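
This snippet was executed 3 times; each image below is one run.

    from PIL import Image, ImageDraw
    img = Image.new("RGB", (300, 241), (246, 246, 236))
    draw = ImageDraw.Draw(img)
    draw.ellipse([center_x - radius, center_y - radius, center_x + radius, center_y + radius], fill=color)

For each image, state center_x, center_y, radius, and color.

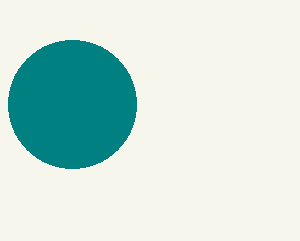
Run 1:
center_x = 72, center_y = 104, radius = 64, color = 'teal'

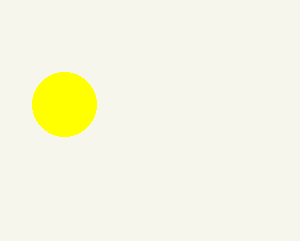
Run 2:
center_x = 64; center_y = 104; radius = 32; color = 'yellow'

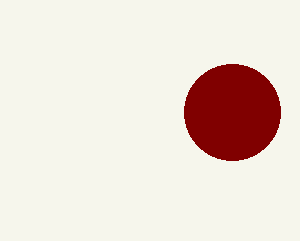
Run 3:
center_x = 232
center_y = 112
radius = 48
color = 'maroon'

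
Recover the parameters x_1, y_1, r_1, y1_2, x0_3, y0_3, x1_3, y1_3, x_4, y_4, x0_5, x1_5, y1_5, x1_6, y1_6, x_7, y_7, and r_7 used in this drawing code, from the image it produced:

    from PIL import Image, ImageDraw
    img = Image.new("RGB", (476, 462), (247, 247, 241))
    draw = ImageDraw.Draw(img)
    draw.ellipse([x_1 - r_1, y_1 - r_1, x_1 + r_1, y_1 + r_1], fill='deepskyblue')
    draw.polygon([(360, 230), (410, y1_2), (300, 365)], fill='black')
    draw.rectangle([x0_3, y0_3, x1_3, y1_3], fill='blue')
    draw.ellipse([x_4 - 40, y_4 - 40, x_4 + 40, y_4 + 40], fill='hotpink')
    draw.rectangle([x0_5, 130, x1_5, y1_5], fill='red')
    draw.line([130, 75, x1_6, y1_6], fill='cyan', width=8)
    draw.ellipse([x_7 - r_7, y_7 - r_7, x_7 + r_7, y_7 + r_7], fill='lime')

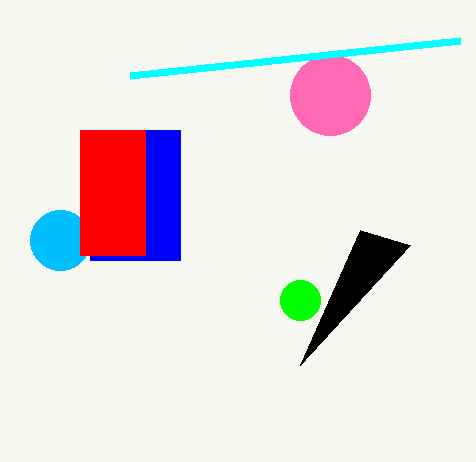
x_1 = 60; y_1 = 240; r_1 = 30; y1_2 = 245; x0_3 = 90; y0_3 = 130; x1_3 = 180; y1_3 = 260; x_4 = 330; y_4 = 95; x0_5 = 80; x1_5 = 145; y1_5 = 255; x1_6 = 460; y1_6 = 40; x_7 = 300; y_7 = 300; r_7 = 20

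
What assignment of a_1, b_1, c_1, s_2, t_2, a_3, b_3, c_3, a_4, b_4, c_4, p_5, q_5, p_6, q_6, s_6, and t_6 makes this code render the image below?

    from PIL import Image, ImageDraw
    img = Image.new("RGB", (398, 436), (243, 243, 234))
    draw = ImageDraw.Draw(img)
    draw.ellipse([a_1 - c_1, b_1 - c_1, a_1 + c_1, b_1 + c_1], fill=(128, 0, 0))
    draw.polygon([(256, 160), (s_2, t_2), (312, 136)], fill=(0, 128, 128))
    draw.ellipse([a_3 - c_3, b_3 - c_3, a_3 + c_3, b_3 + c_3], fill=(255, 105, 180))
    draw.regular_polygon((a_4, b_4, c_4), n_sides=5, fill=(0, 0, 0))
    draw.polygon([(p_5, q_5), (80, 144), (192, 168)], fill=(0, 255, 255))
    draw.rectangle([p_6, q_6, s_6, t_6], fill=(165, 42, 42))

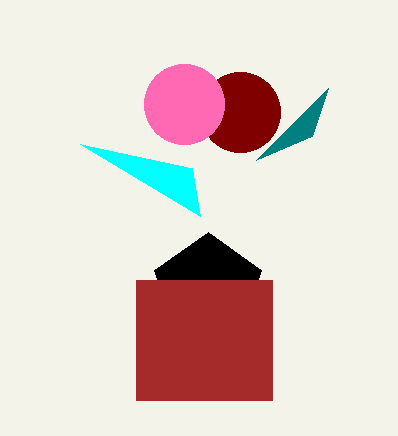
a_1 = 240
b_1 = 112
c_1 = 40
s_2 = 328
t_2 = 88
a_3 = 184
b_3 = 104
c_3 = 40
a_4 = 208
b_4 = 288
c_4 = 56
p_5 = 200
q_5 = 216
p_6 = 136
q_6 = 280
s_6 = 272
t_6 = 400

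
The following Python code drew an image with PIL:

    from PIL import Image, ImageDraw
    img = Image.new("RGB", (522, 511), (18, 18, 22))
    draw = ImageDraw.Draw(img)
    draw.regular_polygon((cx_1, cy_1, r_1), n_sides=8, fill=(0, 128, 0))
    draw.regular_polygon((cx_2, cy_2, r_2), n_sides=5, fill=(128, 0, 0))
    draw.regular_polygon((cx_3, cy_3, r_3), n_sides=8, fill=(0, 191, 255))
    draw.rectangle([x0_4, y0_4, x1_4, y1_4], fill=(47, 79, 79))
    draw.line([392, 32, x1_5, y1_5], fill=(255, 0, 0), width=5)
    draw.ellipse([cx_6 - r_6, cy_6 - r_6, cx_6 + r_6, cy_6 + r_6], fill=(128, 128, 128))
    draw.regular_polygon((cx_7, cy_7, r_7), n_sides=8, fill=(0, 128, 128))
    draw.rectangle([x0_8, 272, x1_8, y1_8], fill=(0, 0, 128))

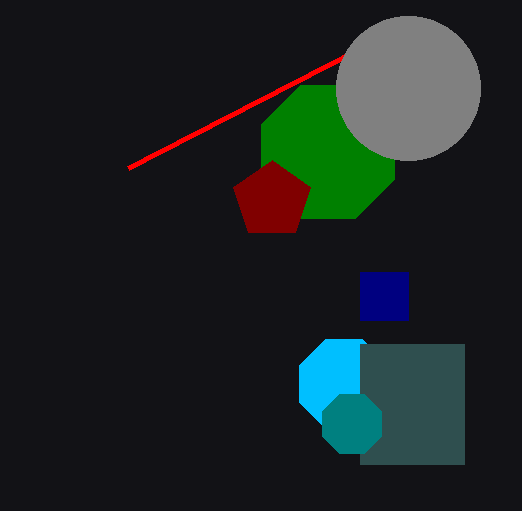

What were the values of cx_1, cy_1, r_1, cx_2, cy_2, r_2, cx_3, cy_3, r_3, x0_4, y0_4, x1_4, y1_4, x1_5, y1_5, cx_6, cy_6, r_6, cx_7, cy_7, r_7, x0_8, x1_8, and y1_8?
cx_1 = 328
cy_1 = 152
r_1 = 72
cx_2 = 272
cy_2 = 200
r_2 = 40
cx_3 = 344
cy_3 = 384
r_3 = 48
x0_4 = 360
y0_4 = 344
x1_4 = 464
y1_4 = 464
x1_5 = 128
y1_5 = 168
cx_6 = 408
cy_6 = 88
r_6 = 72
cx_7 = 352
cy_7 = 424
r_7 = 32
x0_8 = 360
x1_8 = 408
y1_8 = 320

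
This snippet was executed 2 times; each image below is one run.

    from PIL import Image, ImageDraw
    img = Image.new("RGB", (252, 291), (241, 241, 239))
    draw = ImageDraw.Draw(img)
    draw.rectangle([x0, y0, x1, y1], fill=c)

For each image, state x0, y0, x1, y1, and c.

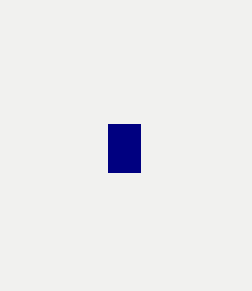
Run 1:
x0 = 108, y0 = 124, x1 = 140, y1 = 172, c = 'navy'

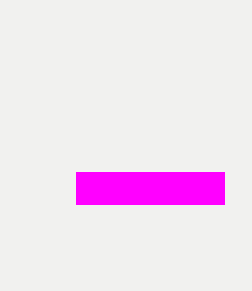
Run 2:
x0 = 76
y0 = 172
x1 = 224
y1 = 204
c = 'magenta'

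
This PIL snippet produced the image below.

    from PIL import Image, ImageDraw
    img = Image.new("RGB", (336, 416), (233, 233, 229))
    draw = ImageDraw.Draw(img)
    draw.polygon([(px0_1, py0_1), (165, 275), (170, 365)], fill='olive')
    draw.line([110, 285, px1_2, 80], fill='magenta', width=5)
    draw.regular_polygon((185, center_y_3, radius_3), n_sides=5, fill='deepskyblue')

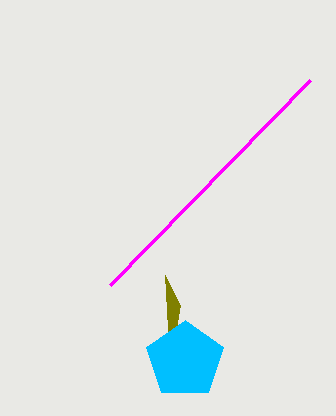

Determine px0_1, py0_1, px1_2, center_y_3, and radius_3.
px0_1 = 180; py0_1 = 305; px1_2 = 310; center_y_3 = 360; radius_3 = 40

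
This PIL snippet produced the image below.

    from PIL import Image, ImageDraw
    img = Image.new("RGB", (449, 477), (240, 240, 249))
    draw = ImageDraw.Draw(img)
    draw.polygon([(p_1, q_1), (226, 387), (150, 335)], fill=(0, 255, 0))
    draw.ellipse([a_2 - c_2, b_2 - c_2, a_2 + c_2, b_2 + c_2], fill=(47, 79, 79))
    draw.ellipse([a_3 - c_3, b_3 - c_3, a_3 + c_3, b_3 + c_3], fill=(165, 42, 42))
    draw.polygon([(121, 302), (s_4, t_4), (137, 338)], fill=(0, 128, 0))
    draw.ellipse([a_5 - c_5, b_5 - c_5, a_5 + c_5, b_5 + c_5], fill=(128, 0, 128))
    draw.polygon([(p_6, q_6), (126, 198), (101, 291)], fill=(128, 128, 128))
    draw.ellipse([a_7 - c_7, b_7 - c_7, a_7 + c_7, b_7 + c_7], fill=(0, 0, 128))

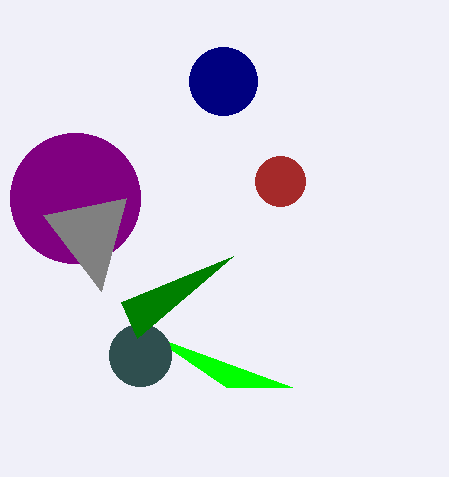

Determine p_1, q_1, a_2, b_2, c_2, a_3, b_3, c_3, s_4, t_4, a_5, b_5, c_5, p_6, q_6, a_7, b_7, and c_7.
p_1 = 292
q_1 = 387
a_2 = 140
b_2 = 355
c_2 = 31
a_3 = 280
b_3 = 181
c_3 = 25
s_4 = 233
t_4 = 256
a_5 = 75
b_5 = 198
c_5 = 65
p_6 = 43
q_6 = 215
a_7 = 223
b_7 = 81
c_7 = 34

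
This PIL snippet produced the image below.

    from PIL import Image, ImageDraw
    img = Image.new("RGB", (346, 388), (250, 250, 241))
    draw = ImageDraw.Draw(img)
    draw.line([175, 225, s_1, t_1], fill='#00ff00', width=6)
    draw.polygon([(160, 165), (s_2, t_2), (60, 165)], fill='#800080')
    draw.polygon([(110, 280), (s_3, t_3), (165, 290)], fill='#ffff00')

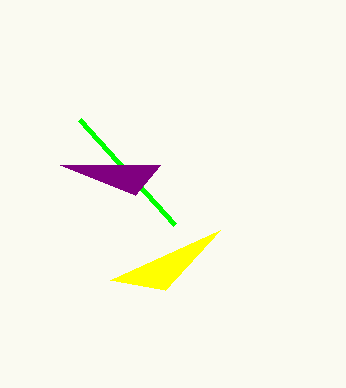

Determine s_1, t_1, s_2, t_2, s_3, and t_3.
s_1 = 80; t_1 = 120; s_2 = 135; t_2 = 195; s_3 = 220; t_3 = 230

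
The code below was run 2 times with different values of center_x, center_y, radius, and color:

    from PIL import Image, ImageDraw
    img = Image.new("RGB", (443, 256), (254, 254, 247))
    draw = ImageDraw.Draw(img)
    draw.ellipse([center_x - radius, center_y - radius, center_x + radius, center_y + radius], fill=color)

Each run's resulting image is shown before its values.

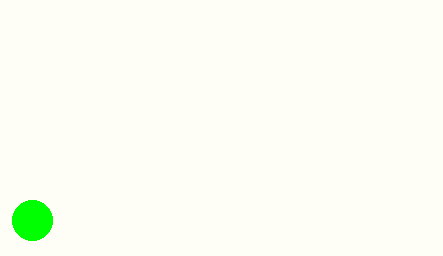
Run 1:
center_x = 32
center_y = 220
radius = 20
color = 'lime'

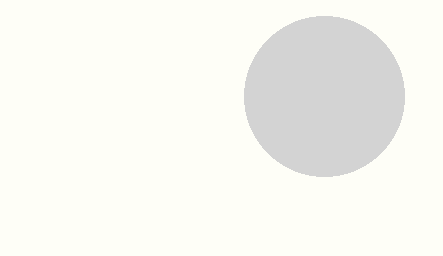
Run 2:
center_x = 324, center_y = 96, radius = 80, color = 'lightgray'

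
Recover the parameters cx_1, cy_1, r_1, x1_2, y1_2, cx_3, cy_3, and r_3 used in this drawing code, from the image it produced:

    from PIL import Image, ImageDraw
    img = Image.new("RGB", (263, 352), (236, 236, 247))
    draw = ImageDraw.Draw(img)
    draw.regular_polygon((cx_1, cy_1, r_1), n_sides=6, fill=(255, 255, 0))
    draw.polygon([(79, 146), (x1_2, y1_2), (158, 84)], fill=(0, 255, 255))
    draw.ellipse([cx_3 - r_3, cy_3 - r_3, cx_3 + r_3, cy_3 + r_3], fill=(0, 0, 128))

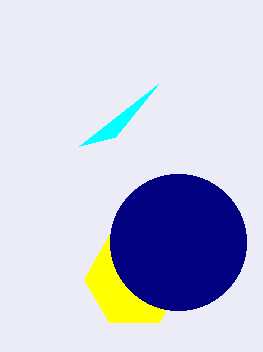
cx_1 = 134
cy_1 = 279
r_1 = 50
x1_2 = 115
y1_2 = 137
cx_3 = 178
cy_3 = 242
r_3 = 68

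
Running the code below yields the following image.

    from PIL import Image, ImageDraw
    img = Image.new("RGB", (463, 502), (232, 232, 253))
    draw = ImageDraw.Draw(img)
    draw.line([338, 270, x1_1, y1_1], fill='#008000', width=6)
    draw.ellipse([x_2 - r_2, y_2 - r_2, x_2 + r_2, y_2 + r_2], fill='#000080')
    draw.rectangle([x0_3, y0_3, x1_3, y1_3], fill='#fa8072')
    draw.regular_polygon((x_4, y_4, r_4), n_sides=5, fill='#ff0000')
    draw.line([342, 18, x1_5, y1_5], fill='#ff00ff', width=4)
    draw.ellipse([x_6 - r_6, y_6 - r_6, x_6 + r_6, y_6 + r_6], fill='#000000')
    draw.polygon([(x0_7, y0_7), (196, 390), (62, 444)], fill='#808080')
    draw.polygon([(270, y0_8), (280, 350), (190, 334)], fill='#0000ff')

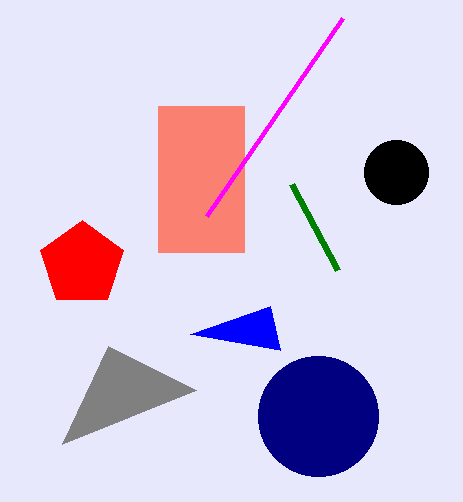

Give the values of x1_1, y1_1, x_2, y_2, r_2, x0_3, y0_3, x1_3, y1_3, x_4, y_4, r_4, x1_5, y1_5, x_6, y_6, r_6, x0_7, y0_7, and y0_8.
x1_1 = 292
y1_1 = 184
x_2 = 318
y_2 = 416
r_2 = 60
x0_3 = 158
y0_3 = 106
x1_3 = 244
y1_3 = 252
x_4 = 82
y_4 = 264
r_4 = 44
x1_5 = 206
y1_5 = 216
x_6 = 396
y_6 = 172
r_6 = 32
x0_7 = 108
y0_7 = 346
y0_8 = 306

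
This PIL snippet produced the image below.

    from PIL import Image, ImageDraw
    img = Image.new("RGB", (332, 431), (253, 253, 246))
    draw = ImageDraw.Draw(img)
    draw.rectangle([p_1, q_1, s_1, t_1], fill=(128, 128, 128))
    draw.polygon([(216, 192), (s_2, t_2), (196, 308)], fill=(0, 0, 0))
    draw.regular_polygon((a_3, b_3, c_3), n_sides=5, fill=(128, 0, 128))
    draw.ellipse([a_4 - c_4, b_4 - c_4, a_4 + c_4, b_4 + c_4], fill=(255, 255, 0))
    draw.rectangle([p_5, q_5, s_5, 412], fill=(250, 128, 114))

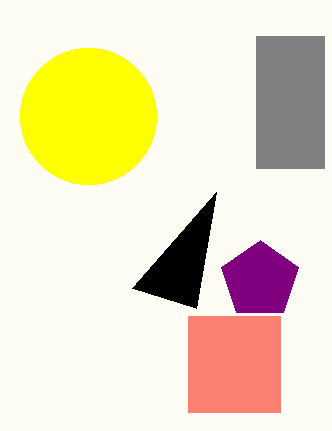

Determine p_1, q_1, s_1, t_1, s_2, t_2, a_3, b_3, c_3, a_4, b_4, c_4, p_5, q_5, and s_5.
p_1 = 256, q_1 = 36, s_1 = 324, t_1 = 168, s_2 = 132, t_2 = 288, a_3 = 260, b_3 = 280, c_3 = 40, a_4 = 88, b_4 = 116, c_4 = 68, p_5 = 188, q_5 = 316, s_5 = 280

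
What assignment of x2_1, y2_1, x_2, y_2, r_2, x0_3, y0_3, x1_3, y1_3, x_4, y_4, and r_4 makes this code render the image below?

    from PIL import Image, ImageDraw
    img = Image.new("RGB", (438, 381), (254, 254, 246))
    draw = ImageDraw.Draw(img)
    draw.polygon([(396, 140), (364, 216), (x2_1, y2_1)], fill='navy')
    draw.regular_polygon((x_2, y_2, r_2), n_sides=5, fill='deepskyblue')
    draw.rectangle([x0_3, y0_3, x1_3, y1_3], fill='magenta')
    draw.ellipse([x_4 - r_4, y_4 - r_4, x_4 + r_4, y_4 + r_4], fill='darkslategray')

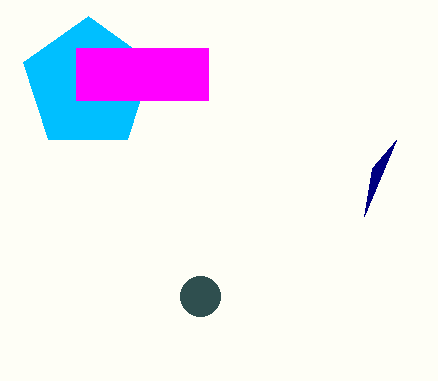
x2_1 = 372; y2_1 = 168; x_2 = 88; y_2 = 84; r_2 = 68; x0_3 = 76; y0_3 = 48; x1_3 = 208; y1_3 = 100; x_4 = 200; y_4 = 296; r_4 = 20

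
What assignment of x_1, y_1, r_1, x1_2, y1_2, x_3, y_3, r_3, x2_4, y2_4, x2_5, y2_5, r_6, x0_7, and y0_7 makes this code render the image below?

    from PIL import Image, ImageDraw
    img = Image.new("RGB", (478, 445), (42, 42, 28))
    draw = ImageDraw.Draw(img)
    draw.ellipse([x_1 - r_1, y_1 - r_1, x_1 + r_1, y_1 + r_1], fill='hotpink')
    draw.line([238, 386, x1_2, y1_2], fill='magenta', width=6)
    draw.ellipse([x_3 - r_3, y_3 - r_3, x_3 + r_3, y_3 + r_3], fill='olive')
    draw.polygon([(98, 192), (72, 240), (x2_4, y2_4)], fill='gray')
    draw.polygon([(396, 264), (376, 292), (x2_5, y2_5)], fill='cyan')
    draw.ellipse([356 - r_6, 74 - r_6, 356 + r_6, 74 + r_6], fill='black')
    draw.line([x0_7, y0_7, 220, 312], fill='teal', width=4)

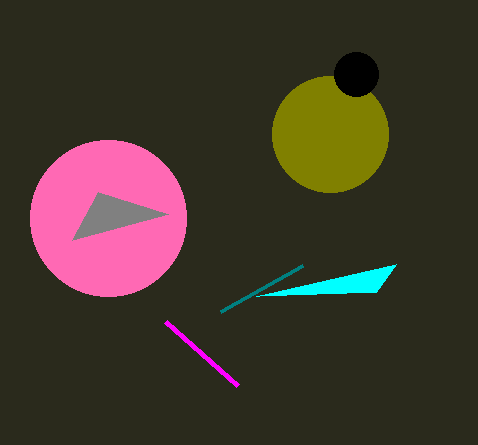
x_1 = 108
y_1 = 218
r_1 = 78
x1_2 = 166
y1_2 = 322
x_3 = 330
y_3 = 134
r_3 = 58
x2_4 = 168
y2_4 = 214
x2_5 = 256
y2_5 = 296
r_6 = 22
x0_7 = 302
y0_7 = 266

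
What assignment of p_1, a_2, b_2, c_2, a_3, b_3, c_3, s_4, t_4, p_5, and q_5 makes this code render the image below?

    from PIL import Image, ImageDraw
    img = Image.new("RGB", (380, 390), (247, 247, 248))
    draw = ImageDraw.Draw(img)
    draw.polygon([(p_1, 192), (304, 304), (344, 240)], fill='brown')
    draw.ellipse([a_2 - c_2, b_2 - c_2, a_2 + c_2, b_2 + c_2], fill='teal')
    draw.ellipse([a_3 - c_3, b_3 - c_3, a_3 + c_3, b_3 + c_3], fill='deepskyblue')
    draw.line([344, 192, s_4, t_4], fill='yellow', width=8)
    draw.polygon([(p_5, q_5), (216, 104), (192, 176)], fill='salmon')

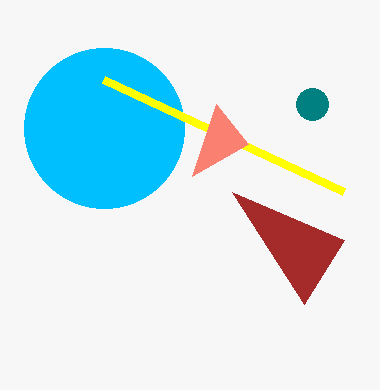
p_1 = 232; a_2 = 312; b_2 = 104; c_2 = 16; a_3 = 104; b_3 = 128; c_3 = 80; s_4 = 104; t_4 = 80; p_5 = 248; q_5 = 144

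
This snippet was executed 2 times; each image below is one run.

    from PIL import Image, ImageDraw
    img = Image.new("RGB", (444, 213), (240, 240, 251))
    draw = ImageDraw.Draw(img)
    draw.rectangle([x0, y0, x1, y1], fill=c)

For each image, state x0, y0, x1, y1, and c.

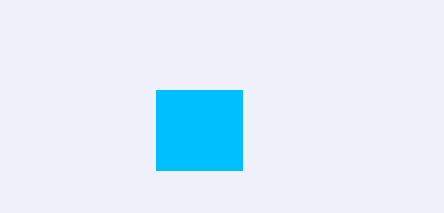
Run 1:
x0 = 156
y0 = 90
x1 = 242
y1 = 170
c = 'deepskyblue'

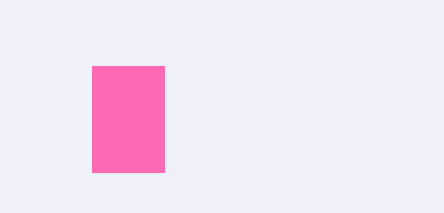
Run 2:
x0 = 92
y0 = 66
x1 = 164
y1 = 172
c = 'hotpink'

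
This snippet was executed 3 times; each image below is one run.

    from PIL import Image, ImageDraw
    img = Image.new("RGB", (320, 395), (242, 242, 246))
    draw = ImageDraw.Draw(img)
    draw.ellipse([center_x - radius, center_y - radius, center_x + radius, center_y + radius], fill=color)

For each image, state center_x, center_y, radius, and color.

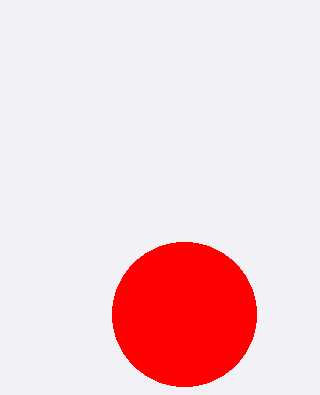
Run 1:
center_x = 184; center_y = 314; radius = 72; color = 'red'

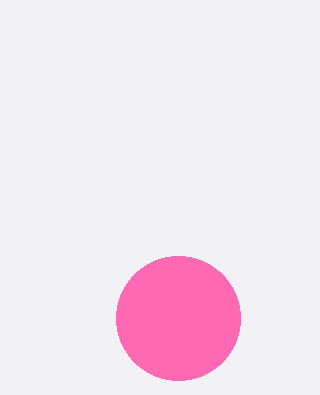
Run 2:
center_x = 178
center_y = 318
radius = 62
color = 'hotpink'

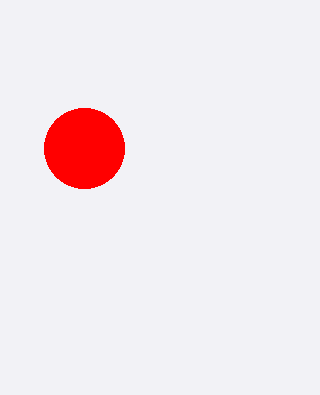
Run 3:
center_x = 84
center_y = 148
radius = 40
color = 'red'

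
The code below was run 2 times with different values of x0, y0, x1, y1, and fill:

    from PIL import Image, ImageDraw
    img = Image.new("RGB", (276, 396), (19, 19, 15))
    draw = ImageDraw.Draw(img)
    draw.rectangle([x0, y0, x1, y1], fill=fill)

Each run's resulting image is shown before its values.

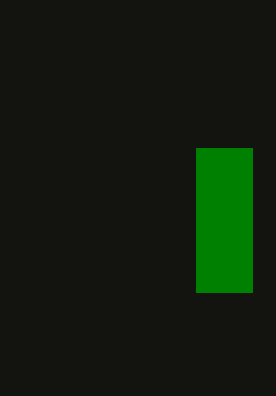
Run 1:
x0 = 196, y0 = 148, x1 = 252, y1 = 292, fill = 'green'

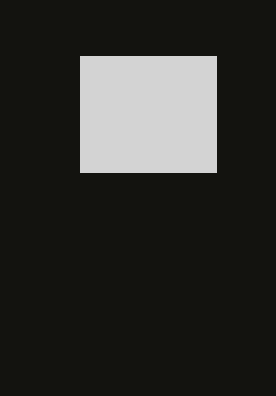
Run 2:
x0 = 80
y0 = 56
x1 = 216
y1 = 172
fill = 'lightgray'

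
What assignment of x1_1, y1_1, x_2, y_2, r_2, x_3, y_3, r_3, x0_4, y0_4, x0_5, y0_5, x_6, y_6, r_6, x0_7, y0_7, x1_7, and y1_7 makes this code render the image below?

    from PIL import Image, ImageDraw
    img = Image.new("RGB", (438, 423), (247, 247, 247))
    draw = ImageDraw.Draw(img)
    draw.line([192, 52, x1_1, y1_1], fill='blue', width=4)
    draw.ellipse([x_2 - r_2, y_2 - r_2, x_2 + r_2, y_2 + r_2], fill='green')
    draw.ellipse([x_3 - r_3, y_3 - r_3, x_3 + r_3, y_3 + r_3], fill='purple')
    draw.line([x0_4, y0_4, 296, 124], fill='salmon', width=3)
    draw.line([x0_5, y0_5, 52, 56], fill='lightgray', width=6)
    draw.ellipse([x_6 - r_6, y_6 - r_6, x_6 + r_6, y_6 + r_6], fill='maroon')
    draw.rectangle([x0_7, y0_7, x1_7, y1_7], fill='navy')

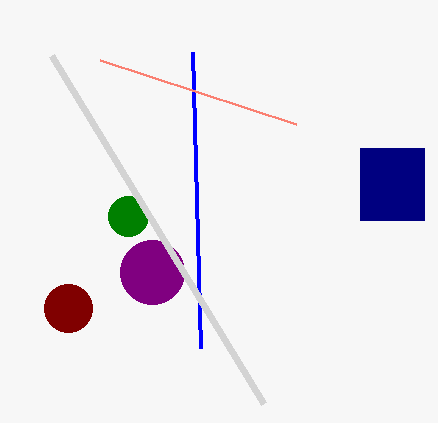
x1_1 = 200, y1_1 = 348, x_2 = 128, y_2 = 216, r_2 = 20, x_3 = 152, y_3 = 272, r_3 = 32, x0_4 = 100, y0_4 = 60, x0_5 = 264, y0_5 = 404, x_6 = 68, y_6 = 308, r_6 = 24, x0_7 = 360, y0_7 = 148, x1_7 = 424, y1_7 = 220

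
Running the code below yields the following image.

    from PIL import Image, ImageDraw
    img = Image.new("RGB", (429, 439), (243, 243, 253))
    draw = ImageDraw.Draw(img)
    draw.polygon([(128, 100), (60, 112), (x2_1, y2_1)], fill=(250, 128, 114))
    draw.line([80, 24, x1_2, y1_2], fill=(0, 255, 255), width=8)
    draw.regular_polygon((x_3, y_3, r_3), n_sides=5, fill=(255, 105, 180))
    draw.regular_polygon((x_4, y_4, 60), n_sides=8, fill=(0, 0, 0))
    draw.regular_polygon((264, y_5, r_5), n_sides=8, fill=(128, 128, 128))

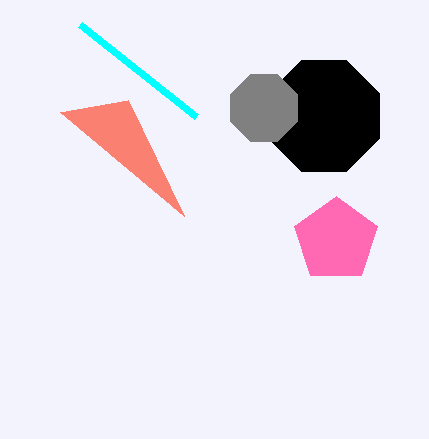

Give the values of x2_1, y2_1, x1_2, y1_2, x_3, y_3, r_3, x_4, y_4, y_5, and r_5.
x2_1 = 184
y2_1 = 216
x1_2 = 196
y1_2 = 116
x_3 = 336
y_3 = 240
r_3 = 44
x_4 = 324
y_4 = 116
y_5 = 108
r_5 = 36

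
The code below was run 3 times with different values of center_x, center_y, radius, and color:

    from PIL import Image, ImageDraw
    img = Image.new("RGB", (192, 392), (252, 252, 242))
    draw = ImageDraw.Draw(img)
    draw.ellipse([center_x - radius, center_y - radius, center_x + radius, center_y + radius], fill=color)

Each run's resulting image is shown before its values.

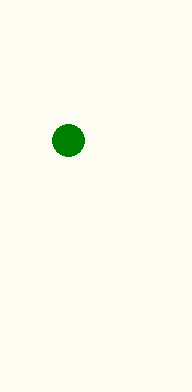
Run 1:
center_x = 68, center_y = 140, radius = 16, color = 'green'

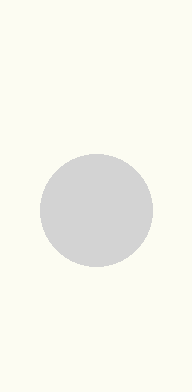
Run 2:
center_x = 96; center_y = 210; radius = 56; color = 'lightgray'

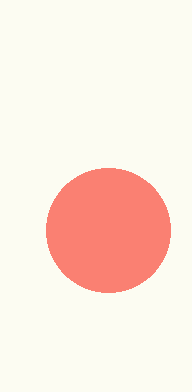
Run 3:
center_x = 108
center_y = 230
radius = 62
color = 'salmon'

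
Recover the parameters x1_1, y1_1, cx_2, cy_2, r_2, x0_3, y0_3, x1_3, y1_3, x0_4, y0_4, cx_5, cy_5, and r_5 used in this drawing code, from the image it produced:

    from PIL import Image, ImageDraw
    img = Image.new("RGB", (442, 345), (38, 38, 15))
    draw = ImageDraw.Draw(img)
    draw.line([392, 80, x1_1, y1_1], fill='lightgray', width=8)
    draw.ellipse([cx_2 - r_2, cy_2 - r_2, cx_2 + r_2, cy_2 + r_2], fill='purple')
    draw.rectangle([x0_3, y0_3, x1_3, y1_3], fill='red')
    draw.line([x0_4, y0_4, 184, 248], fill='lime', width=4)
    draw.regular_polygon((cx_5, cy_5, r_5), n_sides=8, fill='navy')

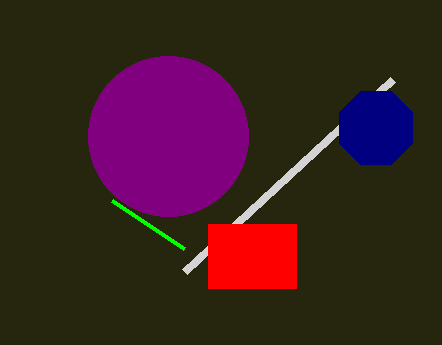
x1_1 = 184, y1_1 = 272, cx_2 = 168, cy_2 = 136, r_2 = 80, x0_3 = 208, y0_3 = 224, x1_3 = 296, y1_3 = 288, x0_4 = 112, y0_4 = 200, cx_5 = 376, cy_5 = 128, r_5 = 40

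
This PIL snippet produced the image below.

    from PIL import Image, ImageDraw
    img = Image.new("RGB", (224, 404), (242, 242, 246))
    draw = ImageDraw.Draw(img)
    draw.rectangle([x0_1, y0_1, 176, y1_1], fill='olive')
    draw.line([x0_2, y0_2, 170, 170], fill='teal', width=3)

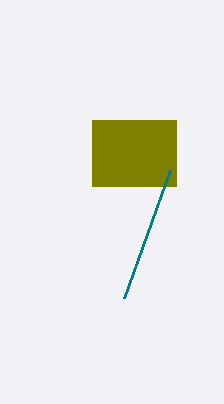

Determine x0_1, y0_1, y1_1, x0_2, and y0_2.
x0_1 = 92; y0_1 = 120; y1_1 = 186; x0_2 = 124; y0_2 = 298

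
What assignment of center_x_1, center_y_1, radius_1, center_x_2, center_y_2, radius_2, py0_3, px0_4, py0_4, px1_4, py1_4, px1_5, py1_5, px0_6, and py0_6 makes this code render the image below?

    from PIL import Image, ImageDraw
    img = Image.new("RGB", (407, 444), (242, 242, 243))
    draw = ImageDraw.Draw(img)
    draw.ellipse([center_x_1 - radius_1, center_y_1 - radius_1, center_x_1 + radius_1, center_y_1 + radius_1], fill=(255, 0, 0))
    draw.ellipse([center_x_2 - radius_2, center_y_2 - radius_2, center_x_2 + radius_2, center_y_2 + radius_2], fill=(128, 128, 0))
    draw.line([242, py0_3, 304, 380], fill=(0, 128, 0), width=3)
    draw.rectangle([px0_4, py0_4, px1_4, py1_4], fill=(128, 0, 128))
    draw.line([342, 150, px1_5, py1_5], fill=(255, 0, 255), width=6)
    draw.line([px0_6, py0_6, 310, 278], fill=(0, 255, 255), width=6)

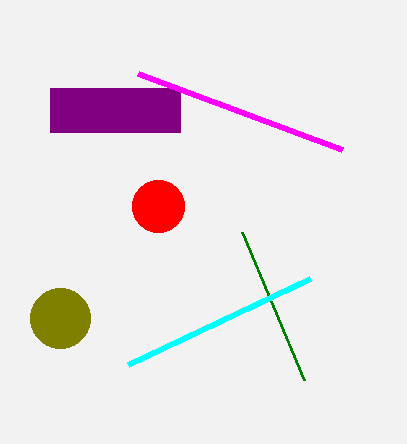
center_x_1 = 158
center_y_1 = 206
radius_1 = 26
center_x_2 = 60
center_y_2 = 318
radius_2 = 30
py0_3 = 232
px0_4 = 50
py0_4 = 88
px1_4 = 180
py1_4 = 132
px1_5 = 138
py1_5 = 74
px0_6 = 128
py0_6 = 364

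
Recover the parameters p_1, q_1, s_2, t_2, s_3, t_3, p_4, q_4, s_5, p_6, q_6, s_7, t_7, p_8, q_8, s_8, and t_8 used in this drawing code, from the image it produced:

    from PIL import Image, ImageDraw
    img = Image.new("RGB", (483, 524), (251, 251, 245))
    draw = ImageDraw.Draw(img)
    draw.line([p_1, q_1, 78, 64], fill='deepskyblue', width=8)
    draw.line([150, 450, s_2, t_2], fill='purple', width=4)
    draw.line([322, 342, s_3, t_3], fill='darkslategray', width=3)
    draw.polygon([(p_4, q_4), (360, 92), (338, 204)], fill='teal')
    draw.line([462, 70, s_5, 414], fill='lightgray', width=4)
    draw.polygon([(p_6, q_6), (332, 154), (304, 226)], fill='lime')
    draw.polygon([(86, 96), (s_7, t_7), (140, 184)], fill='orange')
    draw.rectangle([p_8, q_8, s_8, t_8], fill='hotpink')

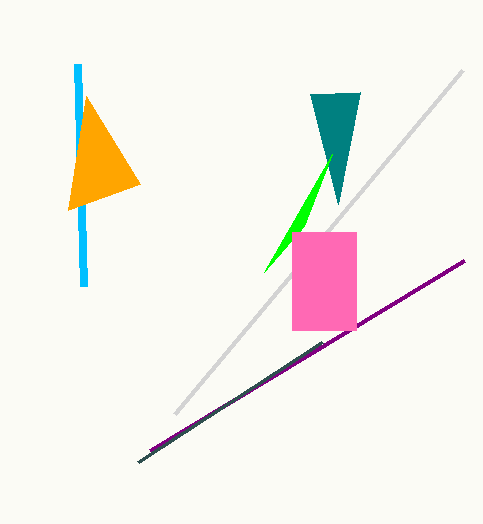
p_1 = 84; q_1 = 286; s_2 = 464; t_2 = 260; s_3 = 138; t_3 = 462; p_4 = 310; q_4 = 94; s_5 = 174; p_6 = 264; q_6 = 272; s_7 = 68; t_7 = 210; p_8 = 292; q_8 = 232; s_8 = 356; t_8 = 330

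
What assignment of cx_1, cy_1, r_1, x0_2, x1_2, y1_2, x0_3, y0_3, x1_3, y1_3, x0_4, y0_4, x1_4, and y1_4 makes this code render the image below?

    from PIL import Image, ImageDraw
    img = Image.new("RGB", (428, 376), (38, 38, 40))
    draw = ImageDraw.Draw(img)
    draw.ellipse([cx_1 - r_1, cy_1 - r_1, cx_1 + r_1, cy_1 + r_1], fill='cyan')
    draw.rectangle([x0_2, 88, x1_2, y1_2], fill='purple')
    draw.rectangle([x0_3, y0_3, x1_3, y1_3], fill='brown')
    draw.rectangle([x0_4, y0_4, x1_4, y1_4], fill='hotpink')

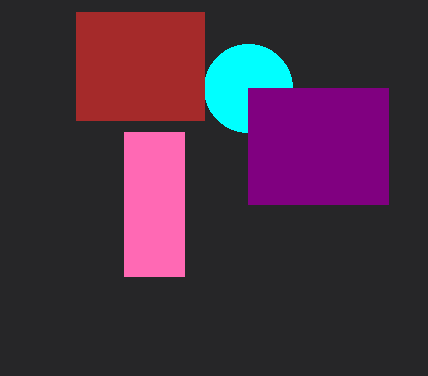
cx_1 = 248
cy_1 = 88
r_1 = 44
x0_2 = 248
x1_2 = 388
y1_2 = 204
x0_3 = 76
y0_3 = 12
x1_3 = 204
y1_3 = 120
x0_4 = 124
y0_4 = 132
x1_4 = 184
y1_4 = 276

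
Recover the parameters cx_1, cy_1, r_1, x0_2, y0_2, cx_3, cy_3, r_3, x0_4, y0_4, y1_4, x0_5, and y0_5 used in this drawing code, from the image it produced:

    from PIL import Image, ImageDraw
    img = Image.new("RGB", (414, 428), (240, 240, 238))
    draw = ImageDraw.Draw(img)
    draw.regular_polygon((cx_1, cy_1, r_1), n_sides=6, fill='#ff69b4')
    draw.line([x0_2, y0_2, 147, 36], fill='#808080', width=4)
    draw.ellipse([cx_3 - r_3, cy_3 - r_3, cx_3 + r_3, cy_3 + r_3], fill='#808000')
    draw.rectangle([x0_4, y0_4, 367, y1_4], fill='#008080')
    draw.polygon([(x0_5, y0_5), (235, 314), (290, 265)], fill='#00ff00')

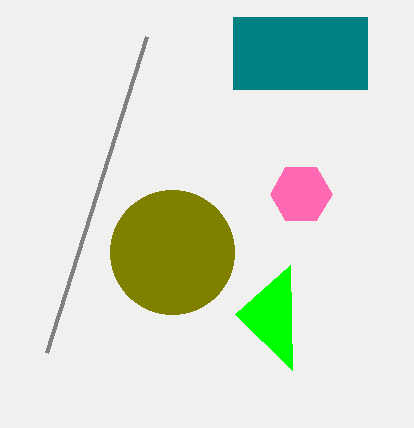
cx_1 = 301
cy_1 = 194
r_1 = 31
x0_2 = 47
y0_2 = 352
cx_3 = 172
cy_3 = 252
r_3 = 62
x0_4 = 233
y0_4 = 17
y1_4 = 89
x0_5 = 292
y0_5 = 370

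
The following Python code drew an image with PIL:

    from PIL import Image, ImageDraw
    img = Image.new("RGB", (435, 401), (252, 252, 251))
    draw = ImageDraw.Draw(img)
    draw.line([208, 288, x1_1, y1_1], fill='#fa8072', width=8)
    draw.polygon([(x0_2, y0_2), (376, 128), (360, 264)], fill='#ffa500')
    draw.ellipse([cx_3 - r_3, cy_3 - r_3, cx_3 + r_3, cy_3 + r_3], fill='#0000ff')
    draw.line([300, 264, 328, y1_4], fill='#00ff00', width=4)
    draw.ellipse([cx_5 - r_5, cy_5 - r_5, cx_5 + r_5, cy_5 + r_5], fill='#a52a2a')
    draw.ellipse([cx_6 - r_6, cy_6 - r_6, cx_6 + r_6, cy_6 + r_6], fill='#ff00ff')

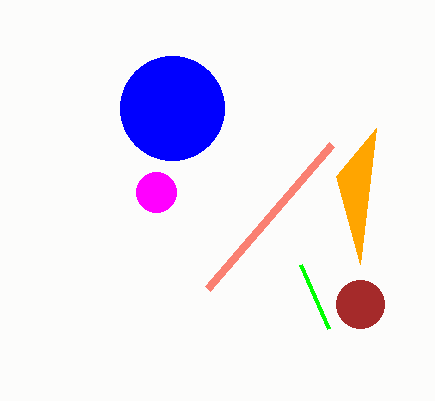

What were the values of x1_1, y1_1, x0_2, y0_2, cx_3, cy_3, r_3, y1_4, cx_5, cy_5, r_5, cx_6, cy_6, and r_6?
x1_1 = 332; y1_1 = 144; x0_2 = 336; y0_2 = 176; cx_3 = 172; cy_3 = 108; r_3 = 52; y1_4 = 328; cx_5 = 360; cy_5 = 304; r_5 = 24; cx_6 = 156; cy_6 = 192; r_6 = 20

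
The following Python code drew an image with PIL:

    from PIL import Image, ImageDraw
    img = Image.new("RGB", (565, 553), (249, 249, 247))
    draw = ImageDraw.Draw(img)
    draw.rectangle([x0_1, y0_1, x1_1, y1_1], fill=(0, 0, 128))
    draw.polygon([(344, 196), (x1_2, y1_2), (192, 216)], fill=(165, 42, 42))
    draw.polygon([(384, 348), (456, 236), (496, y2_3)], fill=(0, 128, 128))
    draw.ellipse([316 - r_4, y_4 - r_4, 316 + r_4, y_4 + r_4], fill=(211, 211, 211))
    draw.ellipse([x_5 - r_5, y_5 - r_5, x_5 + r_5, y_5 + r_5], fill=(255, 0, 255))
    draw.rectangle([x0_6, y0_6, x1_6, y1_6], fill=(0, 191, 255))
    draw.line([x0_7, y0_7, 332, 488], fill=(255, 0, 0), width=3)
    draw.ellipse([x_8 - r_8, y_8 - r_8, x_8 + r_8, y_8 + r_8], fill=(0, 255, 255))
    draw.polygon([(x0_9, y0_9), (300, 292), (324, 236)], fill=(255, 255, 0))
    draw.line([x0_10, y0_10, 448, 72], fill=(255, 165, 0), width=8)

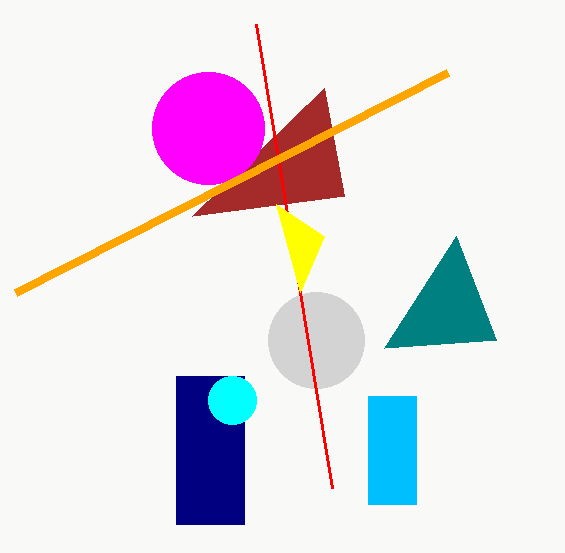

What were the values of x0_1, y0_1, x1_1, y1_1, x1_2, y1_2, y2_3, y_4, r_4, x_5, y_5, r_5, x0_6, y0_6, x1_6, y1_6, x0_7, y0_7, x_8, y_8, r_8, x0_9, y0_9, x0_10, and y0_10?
x0_1 = 176
y0_1 = 376
x1_1 = 244
y1_1 = 524
x1_2 = 324
y1_2 = 88
y2_3 = 340
y_4 = 340
r_4 = 48
x_5 = 208
y_5 = 128
r_5 = 56
x0_6 = 368
y0_6 = 396
x1_6 = 416
y1_6 = 504
x0_7 = 256
y0_7 = 24
x_8 = 232
y_8 = 400
r_8 = 24
x0_9 = 276
y0_9 = 204
x0_10 = 16
y0_10 = 292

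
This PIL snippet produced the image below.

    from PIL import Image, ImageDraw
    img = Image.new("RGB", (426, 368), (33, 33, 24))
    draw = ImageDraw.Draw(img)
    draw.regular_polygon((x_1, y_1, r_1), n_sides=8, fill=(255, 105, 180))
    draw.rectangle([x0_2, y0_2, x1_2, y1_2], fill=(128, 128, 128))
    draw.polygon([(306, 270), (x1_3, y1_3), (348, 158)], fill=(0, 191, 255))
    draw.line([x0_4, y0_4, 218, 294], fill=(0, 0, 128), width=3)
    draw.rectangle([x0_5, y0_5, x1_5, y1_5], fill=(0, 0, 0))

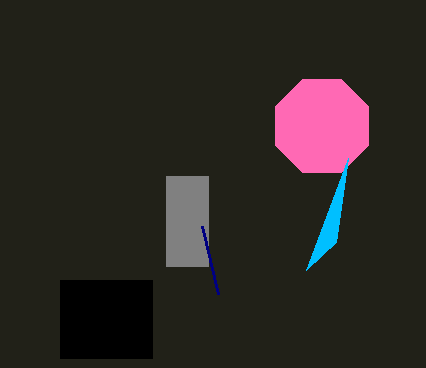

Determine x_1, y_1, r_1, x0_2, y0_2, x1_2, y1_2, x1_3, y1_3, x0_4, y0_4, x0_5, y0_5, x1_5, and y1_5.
x_1 = 322
y_1 = 126
r_1 = 50
x0_2 = 166
y0_2 = 176
x1_2 = 208
y1_2 = 266
x1_3 = 336
y1_3 = 242
x0_4 = 202
y0_4 = 226
x0_5 = 60
y0_5 = 280
x1_5 = 152
y1_5 = 358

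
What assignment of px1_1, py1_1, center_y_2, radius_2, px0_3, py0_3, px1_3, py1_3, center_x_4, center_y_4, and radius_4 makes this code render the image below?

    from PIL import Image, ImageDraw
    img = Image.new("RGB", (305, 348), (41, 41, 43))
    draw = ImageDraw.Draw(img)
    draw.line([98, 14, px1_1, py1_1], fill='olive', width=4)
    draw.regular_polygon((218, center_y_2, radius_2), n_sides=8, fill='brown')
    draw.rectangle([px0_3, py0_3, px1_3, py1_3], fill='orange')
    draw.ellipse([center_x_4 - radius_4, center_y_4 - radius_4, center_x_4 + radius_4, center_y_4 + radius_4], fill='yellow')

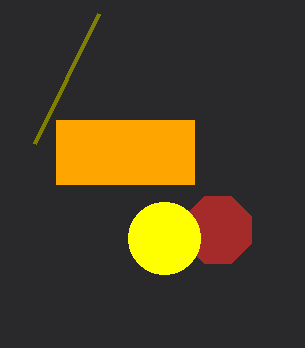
px1_1 = 34, py1_1 = 144, center_y_2 = 230, radius_2 = 36, px0_3 = 56, py0_3 = 120, px1_3 = 194, py1_3 = 184, center_x_4 = 164, center_y_4 = 238, radius_4 = 36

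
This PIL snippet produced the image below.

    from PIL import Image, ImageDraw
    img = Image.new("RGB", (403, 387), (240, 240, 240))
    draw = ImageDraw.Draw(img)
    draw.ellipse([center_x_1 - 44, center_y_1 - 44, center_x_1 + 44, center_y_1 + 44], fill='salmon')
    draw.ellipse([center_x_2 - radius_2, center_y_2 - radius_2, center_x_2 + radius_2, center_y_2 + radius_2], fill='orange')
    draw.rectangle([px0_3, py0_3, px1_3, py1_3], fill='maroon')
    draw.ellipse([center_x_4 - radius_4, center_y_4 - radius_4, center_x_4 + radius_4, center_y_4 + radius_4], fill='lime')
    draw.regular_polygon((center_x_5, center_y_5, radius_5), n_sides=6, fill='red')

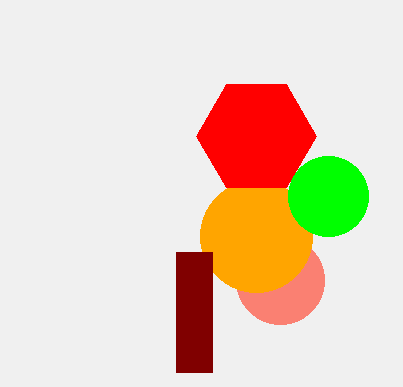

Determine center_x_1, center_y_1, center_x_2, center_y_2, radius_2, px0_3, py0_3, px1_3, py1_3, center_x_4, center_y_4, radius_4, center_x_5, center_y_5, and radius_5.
center_x_1 = 280; center_y_1 = 280; center_x_2 = 256; center_y_2 = 236; radius_2 = 56; px0_3 = 176; py0_3 = 252; px1_3 = 212; py1_3 = 372; center_x_4 = 328; center_y_4 = 196; radius_4 = 40; center_x_5 = 256; center_y_5 = 136; radius_5 = 60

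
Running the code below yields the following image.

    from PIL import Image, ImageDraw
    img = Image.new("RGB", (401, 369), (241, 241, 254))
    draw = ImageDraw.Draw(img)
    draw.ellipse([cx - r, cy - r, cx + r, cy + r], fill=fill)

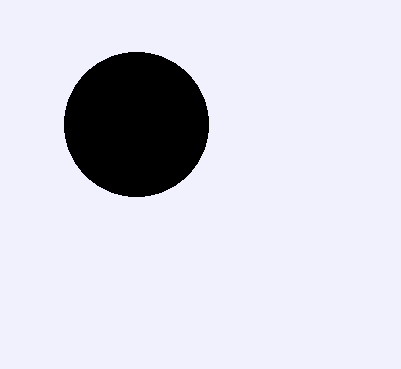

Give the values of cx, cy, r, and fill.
cx = 136, cy = 124, r = 72, fill = 'black'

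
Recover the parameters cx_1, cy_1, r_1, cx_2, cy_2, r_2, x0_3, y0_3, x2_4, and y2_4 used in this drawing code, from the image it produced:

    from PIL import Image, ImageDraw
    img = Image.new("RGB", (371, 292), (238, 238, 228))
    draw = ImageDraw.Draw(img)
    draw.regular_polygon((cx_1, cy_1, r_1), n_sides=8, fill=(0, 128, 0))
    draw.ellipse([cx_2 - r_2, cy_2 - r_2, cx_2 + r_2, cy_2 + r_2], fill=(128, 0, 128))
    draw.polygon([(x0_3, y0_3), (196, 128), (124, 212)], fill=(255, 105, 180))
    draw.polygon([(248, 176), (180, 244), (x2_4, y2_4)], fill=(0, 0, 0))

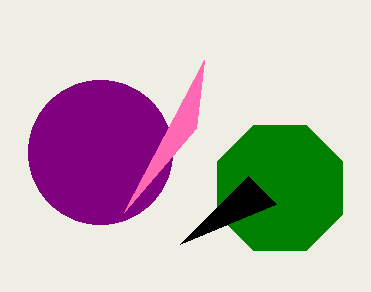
cx_1 = 280
cy_1 = 188
r_1 = 68
cx_2 = 100
cy_2 = 152
r_2 = 72
x0_3 = 204
y0_3 = 60
x2_4 = 276
y2_4 = 204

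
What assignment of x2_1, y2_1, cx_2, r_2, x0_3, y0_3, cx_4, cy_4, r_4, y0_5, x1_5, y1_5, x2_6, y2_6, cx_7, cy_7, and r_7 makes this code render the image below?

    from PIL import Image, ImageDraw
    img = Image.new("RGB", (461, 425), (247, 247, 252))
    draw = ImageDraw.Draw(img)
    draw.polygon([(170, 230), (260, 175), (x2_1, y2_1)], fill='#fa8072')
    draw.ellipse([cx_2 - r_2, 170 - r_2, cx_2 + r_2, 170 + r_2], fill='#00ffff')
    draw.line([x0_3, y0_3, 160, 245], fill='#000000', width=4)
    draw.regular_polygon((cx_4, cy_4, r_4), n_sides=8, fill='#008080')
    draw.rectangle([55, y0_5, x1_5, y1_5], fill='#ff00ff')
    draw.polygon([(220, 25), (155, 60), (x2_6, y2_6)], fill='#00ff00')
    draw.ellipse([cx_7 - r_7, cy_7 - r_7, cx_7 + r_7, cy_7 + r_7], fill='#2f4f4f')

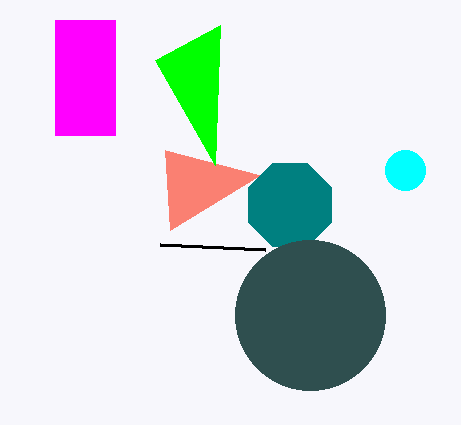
x2_1 = 165, y2_1 = 150, cx_2 = 405, r_2 = 20, x0_3 = 265, y0_3 = 250, cx_4 = 290, cy_4 = 205, r_4 = 45, y0_5 = 20, x1_5 = 115, y1_5 = 135, x2_6 = 215, y2_6 = 165, cx_7 = 310, cy_7 = 315, r_7 = 75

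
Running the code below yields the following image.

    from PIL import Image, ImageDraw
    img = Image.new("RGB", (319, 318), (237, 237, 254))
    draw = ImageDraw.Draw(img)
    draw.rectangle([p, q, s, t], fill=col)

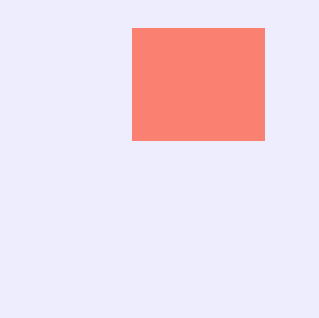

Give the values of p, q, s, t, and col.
p = 132; q = 28; s = 264; t = 140; col = 'salmon'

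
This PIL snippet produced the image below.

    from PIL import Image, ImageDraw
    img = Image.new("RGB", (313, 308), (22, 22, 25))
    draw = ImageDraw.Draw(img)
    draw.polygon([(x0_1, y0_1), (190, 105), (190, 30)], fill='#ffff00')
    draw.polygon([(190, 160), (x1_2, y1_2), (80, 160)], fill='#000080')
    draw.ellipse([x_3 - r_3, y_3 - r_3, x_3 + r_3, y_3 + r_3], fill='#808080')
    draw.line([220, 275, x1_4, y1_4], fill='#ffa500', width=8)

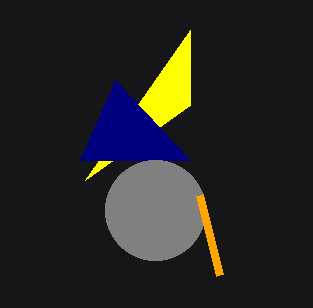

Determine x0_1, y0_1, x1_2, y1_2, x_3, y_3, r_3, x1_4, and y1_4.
x0_1 = 85; y0_1 = 180; x1_2 = 115; y1_2 = 80; x_3 = 155; y_3 = 210; r_3 = 50; x1_4 = 200; y1_4 = 195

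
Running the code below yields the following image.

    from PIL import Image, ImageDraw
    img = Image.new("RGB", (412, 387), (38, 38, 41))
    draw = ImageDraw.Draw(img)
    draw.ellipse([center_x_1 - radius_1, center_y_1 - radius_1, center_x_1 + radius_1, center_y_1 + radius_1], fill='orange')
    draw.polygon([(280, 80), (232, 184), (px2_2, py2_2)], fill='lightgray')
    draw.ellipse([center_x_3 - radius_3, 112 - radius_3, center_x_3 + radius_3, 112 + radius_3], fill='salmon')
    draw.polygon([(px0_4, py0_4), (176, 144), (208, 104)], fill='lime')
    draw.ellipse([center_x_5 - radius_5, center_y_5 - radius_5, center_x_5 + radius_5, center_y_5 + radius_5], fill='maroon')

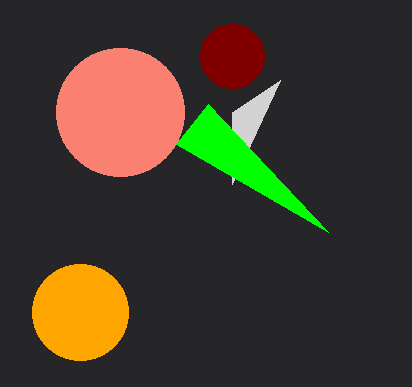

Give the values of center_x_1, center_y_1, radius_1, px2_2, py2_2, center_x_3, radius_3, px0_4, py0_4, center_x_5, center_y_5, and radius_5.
center_x_1 = 80, center_y_1 = 312, radius_1 = 48, px2_2 = 232, py2_2 = 112, center_x_3 = 120, radius_3 = 64, px0_4 = 328, py0_4 = 232, center_x_5 = 232, center_y_5 = 56, radius_5 = 32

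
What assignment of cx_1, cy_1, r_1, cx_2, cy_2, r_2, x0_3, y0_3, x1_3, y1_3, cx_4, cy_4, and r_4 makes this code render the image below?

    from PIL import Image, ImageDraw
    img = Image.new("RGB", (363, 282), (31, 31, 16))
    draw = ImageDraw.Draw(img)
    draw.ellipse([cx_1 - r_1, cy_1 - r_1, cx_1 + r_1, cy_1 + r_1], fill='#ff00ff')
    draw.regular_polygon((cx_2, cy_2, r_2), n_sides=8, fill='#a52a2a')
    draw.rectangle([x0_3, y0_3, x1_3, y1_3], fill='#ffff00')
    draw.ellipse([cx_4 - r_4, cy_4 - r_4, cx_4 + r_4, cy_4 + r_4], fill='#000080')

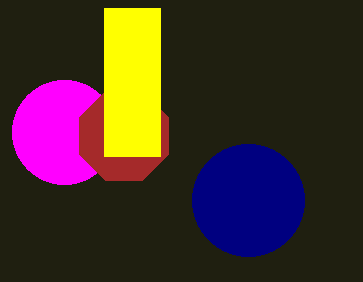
cx_1 = 64
cy_1 = 132
r_1 = 52
cx_2 = 124
cy_2 = 136
r_2 = 48
x0_3 = 104
y0_3 = 8
x1_3 = 160
y1_3 = 156
cx_4 = 248
cy_4 = 200
r_4 = 56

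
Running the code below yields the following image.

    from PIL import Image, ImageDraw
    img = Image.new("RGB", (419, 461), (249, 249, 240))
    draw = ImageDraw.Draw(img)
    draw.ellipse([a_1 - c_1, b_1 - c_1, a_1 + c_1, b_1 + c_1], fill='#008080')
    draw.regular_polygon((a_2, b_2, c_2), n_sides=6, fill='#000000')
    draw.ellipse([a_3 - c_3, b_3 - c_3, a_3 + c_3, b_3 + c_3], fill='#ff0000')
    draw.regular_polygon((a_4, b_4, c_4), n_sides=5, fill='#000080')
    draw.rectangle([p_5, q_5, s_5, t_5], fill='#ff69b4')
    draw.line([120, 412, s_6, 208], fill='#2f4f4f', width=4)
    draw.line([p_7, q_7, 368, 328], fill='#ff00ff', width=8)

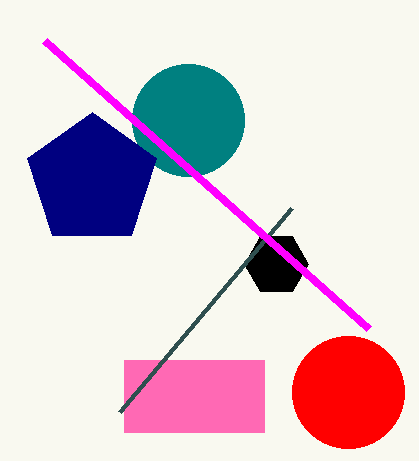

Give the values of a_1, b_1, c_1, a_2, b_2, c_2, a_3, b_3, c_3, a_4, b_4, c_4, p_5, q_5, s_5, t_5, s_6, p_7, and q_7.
a_1 = 188, b_1 = 120, c_1 = 56, a_2 = 276, b_2 = 264, c_2 = 32, a_3 = 348, b_3 = 392, c_3 = 56, a_4 = 92, b_4 = 180, c_4 = 68, p_5 = 124, q_5 = 360, s_5 = 264, t_5 = 432, s_6 = 292, p_7 = 44, q_7 = 40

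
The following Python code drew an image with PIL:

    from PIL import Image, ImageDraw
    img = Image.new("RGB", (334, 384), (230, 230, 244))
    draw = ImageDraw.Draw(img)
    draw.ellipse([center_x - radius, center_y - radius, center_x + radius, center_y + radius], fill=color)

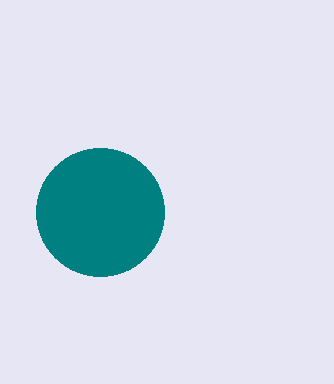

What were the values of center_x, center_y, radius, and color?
center_x = 100
center_y = 212
radius = 64
color = 'teal'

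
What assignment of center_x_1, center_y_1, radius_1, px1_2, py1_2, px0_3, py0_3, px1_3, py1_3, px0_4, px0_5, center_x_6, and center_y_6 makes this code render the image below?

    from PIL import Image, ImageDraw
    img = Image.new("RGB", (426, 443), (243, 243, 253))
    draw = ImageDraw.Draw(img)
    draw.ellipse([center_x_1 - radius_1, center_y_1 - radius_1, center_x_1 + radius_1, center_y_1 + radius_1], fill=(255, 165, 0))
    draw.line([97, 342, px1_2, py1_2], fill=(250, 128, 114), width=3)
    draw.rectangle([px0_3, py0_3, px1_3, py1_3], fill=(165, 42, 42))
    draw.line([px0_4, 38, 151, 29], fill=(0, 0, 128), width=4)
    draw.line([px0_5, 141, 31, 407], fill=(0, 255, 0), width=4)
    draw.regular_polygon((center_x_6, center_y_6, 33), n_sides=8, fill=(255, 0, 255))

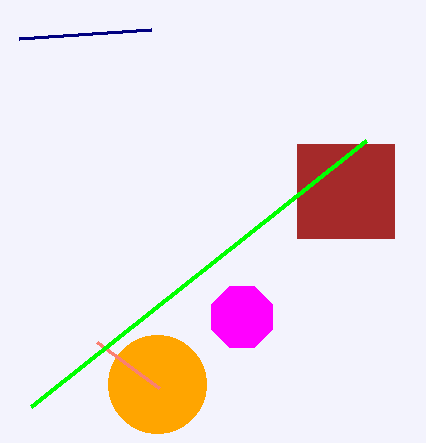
center_x_1 = 157; center_y_1 = 384; radius_1 = 49; px1_2 = 159; py1_2 = 388; px0_3 = 297; py0_3 = 144; px1_3 = 394; py1_3 = 238; px0_4 = 19; px0_5 = 366; center_x_6 = 242; center_y_6 = 317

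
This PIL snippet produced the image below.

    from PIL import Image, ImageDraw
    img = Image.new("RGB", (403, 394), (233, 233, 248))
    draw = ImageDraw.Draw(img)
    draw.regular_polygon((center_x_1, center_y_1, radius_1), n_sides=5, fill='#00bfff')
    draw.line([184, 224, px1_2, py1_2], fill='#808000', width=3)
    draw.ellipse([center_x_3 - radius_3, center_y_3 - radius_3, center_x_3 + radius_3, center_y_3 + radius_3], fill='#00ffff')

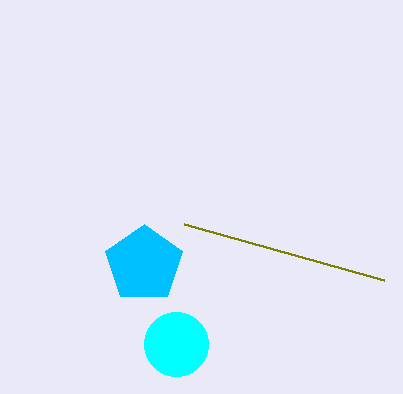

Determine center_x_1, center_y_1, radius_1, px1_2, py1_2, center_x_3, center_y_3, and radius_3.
center_x_1 = 144
center_y_1 = 264
radius_1 = 40
px1_2 = 384
py1_2 = 280
center_x_3 = 176
center_y_3 = 344
radius_3 = 32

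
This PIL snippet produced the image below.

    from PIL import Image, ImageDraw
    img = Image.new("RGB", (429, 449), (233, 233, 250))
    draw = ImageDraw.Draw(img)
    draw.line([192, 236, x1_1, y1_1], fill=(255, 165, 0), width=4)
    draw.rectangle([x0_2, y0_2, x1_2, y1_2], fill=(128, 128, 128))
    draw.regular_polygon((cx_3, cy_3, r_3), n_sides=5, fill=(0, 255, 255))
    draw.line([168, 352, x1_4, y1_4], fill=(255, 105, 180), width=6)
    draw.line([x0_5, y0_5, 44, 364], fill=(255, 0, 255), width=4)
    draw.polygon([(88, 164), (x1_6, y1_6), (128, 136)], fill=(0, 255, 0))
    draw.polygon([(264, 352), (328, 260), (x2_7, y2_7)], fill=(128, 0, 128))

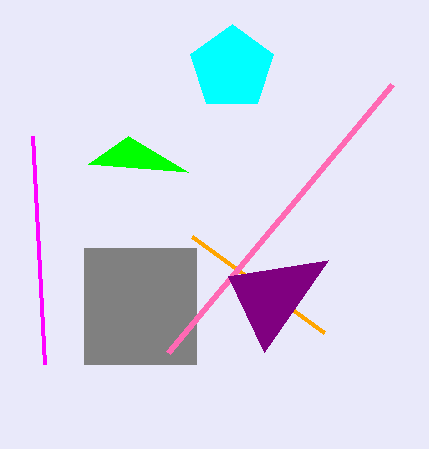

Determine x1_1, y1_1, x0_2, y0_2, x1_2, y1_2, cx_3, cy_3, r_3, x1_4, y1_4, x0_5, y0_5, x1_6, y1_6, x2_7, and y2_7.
x1_1 = 324, y1_1 = 332, x0_2 = 84, y0_2 = 248, x1_2 = 196, y1_2 = 364, cx_3 = 232, cy_3 = 68, r_3 = 44, x1_4 = 392, y1_4 = 84, x0_5 = 32, y0_5 = 136, x1_6 = 188, y1_6 = 172, x2_7 = 228, y2_7 = 276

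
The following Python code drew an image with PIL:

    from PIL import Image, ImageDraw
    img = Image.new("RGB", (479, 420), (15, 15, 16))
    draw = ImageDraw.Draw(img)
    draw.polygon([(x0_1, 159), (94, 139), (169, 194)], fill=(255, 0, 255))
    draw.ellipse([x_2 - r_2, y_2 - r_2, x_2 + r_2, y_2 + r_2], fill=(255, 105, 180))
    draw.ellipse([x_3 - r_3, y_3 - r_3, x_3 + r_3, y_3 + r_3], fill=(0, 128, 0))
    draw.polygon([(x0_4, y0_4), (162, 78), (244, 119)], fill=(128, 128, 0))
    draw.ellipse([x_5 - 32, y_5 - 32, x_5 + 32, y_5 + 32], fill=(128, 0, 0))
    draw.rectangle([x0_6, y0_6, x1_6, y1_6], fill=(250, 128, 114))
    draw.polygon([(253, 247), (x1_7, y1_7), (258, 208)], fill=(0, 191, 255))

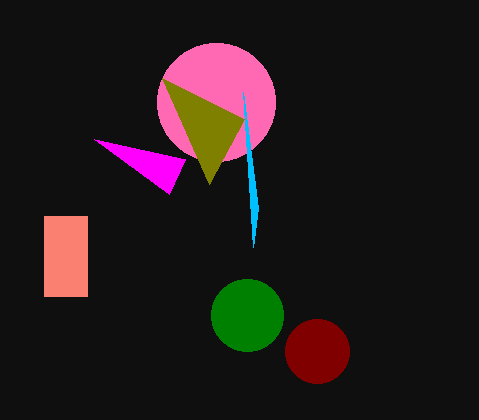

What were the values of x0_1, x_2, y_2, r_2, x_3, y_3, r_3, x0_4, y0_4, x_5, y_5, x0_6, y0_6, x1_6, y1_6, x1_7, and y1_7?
x0_1 = 185, x_2 = 216, y_2 = 102, r_2 = 59, x_3 = 247, y_3 = 315, r_3 = 36, x0_4 = 209, y0_4 = 184, x_5 = 317, y_5 = 351, x0_6 = 44, y0_6 = 216, x1_6 = 87, y1_6 = 296, x1_7 = 243, y1_7 = 92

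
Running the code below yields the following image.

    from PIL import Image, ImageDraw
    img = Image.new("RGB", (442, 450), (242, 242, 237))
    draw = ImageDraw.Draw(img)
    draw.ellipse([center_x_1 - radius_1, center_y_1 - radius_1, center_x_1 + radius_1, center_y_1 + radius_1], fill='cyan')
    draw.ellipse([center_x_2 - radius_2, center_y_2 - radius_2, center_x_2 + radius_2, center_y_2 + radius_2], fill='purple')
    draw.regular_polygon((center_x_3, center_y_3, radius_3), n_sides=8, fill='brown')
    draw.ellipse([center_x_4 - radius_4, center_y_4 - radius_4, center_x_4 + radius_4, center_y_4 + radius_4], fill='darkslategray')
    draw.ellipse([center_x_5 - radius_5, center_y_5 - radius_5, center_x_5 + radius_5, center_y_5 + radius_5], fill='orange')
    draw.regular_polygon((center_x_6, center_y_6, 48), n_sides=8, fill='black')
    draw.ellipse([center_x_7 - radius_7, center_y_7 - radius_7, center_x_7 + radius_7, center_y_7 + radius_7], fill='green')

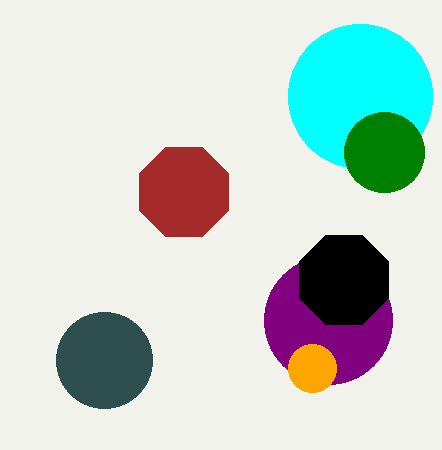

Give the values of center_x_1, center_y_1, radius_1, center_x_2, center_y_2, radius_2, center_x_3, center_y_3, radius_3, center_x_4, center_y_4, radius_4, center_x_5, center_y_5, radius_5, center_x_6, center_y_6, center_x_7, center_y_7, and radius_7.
center_x_1 = 360
center_y_1 = 96
radius_1 = 72
center_x_2 = 328
center_y_2 = 320
radius_2 = 64
center_x_3 = 184
center_y_3 = 192
radius_3 = 48
center_x_4 = 104
center_y_4 = 360
radius_4 = 48
center_x_5 = 312
center_y_5 = 368
radius_5 = 24
center_x_6 = 344
center_y_6 = 280
center_x_7 = 384
center_y_7 = 152
radius_7 = 40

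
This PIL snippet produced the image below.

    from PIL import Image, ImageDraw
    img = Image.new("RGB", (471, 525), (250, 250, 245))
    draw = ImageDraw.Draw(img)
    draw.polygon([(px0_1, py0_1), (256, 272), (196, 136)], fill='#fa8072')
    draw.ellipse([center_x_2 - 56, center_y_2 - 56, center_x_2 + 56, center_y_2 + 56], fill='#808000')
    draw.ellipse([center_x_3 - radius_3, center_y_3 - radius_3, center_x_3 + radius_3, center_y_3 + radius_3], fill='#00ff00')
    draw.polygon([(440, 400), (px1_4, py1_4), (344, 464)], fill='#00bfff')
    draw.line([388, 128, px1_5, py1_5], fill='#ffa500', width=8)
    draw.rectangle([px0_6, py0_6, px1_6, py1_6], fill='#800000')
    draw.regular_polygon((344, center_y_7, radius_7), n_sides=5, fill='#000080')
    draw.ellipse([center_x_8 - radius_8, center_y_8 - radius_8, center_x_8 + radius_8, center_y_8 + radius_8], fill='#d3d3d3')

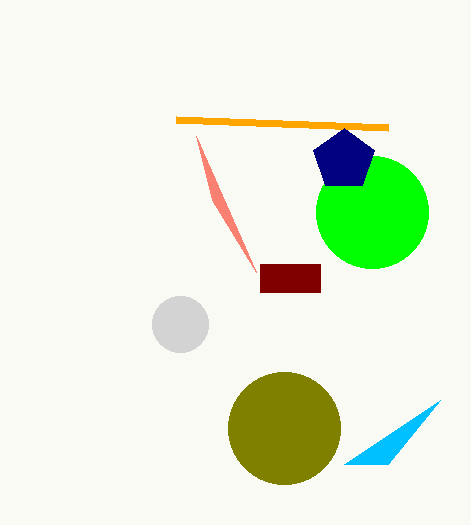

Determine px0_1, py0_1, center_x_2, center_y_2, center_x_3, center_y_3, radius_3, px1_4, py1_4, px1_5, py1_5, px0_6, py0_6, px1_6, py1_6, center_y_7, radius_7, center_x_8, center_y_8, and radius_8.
px0_1 = 212; py0_1 = 200; center_x_2 = 284; center_y_2 = 428; center_x_3 = 372; center_y_3 = 212; radius_3 = 56; px1_4 = 388; py1_4 = 464; px1_5 = 176; py1_5 = 120; px0_6 = 260; py0_6 = 264; px1_6 = 320; py1_6 = 292; center_y_7 = 160; radius_7 = 32; center_x_8 = 180; center_y_8 = 324; radius_8 = 28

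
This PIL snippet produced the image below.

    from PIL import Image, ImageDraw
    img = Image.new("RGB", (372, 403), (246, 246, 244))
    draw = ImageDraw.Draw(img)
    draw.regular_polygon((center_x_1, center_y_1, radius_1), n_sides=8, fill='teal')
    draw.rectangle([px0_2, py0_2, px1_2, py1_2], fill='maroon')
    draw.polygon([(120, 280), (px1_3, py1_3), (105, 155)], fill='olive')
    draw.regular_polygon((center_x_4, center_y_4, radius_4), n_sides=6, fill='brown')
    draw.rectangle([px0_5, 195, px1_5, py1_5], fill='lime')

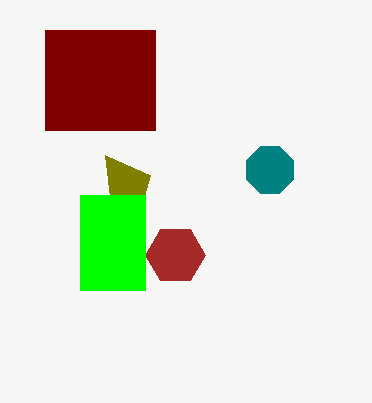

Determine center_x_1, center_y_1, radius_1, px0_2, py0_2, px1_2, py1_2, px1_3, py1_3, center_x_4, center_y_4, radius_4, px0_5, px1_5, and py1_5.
center_x_1 = 270, center_y_1 = 170, radius_1 = 25, px0_2 = 45, py0_2 = 30, px1_2 = 155, py1_2 = 130, px1_3 = 150, py1_3 = 175, center_x_4 = 175, center_y_4 = 255, radius_4 = 30, px0_5 = 80, px1_5 = 145, py1_5 = 290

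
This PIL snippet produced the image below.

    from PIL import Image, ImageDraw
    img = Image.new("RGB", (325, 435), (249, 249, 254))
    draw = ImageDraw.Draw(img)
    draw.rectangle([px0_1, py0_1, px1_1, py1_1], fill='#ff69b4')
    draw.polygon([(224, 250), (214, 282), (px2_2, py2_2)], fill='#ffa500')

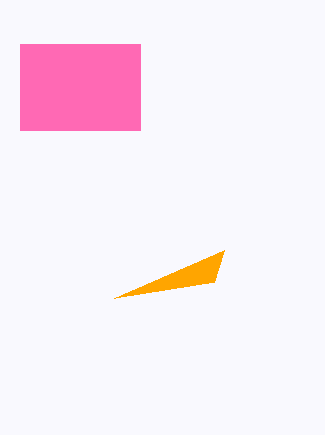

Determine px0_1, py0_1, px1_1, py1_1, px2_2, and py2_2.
px0_1 = 20
py0_1 = 44
px1_1 = 140
py1_1 = 130
px2_2 = 114
py2_2 = 298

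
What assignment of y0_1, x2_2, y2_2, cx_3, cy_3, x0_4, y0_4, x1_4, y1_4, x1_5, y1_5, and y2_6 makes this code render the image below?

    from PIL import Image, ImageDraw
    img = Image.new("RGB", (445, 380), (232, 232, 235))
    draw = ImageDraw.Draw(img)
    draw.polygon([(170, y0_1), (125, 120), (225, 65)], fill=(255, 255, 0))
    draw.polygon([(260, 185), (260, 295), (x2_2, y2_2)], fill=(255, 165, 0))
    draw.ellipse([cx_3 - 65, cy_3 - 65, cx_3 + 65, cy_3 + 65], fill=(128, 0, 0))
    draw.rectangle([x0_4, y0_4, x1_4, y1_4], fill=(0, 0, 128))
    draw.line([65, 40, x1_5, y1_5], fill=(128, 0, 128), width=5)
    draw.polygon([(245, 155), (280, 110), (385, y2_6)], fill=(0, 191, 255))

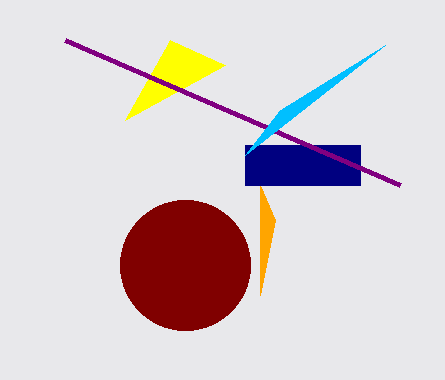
y0_1 = 40
x2_2 = 275
y2_2 = 220
cx_3 = 185
cy_3 = 265
x0_4 = 245
y0_4 = 145
x1_4 = 360
y1_4 = 185
x1_5 = 400
y1_5 = 185
y2_6 = 45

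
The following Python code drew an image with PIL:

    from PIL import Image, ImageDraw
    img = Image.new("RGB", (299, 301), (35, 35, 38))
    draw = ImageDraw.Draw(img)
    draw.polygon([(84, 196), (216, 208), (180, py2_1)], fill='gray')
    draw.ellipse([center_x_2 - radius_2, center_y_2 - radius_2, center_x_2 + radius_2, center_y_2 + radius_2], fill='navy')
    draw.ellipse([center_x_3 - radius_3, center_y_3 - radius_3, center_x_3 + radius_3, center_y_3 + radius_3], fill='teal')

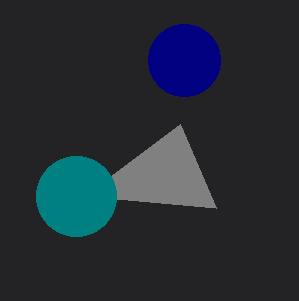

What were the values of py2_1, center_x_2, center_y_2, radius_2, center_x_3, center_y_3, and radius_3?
py2_1 = 124, center_x_2 = 184, center_y_2 = 60, radius_2 = 36, center_x_3 = 76, center_y_3 = 196, radius_3 = 40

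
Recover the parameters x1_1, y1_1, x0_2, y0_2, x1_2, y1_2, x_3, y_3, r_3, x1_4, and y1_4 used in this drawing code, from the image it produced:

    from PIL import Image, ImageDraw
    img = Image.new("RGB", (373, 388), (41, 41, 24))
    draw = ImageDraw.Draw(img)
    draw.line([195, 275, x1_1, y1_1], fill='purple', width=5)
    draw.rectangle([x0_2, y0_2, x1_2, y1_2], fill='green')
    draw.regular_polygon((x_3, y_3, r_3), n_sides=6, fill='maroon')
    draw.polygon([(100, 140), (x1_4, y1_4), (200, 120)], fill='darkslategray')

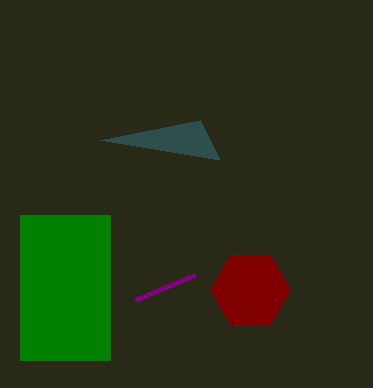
x1_1 = 135; y1_1 = 300; x0_2 = 20; y0_2 = 215; x1_2 = 110; y1_2 = 360; x_3 = 250; y_3 = 290; r_3 = 40; x1_4 = 220; y1_4 = 160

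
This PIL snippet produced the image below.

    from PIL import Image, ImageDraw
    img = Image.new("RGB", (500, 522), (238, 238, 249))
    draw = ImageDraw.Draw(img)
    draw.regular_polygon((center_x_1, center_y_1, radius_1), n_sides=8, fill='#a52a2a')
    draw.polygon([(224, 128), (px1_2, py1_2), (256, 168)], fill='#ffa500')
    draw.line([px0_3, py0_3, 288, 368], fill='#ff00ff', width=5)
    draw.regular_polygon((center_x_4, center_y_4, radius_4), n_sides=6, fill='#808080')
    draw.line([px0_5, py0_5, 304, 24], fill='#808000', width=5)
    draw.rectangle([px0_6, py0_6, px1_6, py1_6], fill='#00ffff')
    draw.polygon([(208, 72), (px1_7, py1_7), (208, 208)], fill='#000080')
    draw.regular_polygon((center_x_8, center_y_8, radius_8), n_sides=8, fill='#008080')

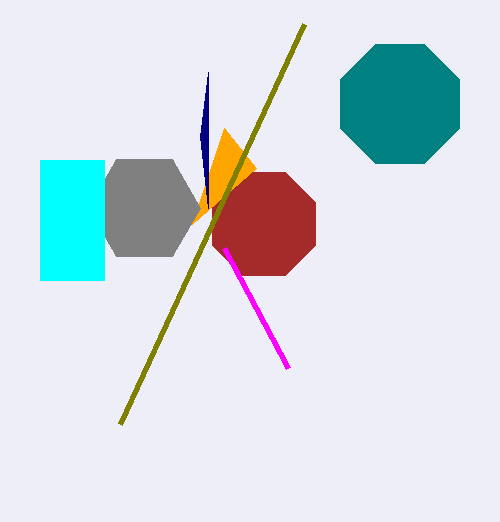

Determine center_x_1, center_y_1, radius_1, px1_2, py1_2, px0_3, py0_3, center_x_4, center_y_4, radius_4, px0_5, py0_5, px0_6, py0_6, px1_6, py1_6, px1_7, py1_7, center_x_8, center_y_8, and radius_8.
center_x_1 = 264
center_y_1 = 224
radius_1 = 56
px1_2 = 192
py1_2 = 224
px0_3 = 224
py0_3 = 248
center_x_4 = 144
center_y_4 = 208
radius_4 = 56
px0_5 = 120
py0_5 = 424
px0_6 = 40
py0_6 = 160
px1_6 = 104
py1_6 = 280
px1_7 = 200
py1_7 = 136
center_x_8 = 400
center_y_8 = 104
radius_8 = 64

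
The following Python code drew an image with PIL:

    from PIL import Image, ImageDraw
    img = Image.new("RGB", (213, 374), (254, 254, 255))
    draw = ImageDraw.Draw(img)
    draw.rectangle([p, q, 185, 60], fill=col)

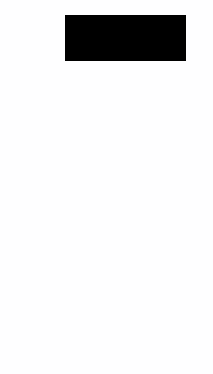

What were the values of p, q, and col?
p = 65, q = 15, col = 'black'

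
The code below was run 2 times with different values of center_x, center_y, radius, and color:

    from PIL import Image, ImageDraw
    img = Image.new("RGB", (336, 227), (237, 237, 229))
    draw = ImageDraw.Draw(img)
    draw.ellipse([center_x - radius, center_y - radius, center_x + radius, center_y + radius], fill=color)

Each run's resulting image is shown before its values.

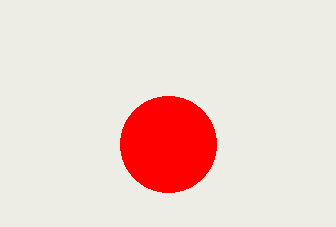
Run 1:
center_x = 168; center_y = 144; radius = 48; color = 'red'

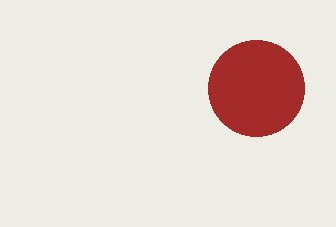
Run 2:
center_x = 256, center_y = 88, radius = 48, color = 'brown'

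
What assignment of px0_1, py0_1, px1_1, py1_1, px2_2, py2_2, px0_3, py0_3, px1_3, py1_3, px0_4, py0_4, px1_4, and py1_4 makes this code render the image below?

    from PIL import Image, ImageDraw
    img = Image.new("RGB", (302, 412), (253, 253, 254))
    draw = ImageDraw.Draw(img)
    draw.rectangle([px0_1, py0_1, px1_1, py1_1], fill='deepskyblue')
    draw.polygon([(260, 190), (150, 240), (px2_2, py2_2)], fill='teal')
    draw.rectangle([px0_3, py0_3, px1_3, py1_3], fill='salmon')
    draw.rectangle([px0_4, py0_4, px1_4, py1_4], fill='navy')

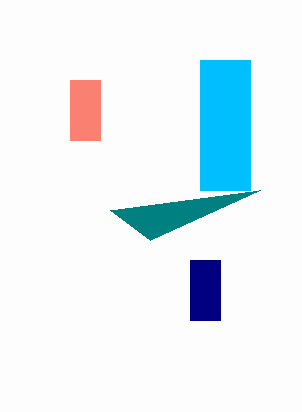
px0_1 = 200
py0_1 = 60
px1_1 = 250
py1_1 = 190
px2_2 = 110
py2_2 = 210
px0_3 = 70
py0_3 = 80
px1_3 = 100
py1_3 = 140
px0_4 = 190
py0_4 = 260
px1_4 = 220
py1_4 = 320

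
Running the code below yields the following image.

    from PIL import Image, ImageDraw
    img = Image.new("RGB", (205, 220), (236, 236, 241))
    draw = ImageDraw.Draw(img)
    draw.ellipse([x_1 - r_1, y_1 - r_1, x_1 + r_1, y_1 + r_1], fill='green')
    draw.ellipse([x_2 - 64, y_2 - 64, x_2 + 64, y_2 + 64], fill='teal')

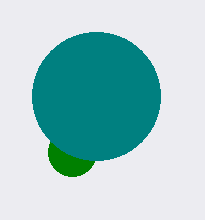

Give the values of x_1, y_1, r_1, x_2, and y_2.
x_1 = 72, y_1 = 152, r_1 = 24, x_2 = 96, y_2 = 96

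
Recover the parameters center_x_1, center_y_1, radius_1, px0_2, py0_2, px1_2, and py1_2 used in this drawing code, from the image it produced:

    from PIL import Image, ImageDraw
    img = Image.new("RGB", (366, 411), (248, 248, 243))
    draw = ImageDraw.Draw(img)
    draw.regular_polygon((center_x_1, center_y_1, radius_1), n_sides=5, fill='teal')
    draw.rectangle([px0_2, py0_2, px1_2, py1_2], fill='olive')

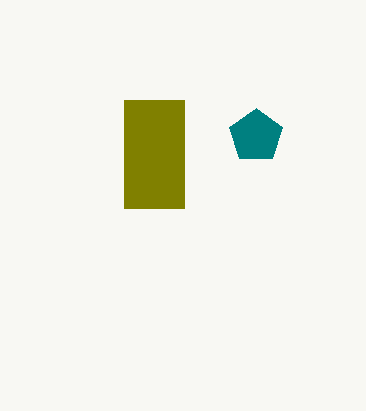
center_x_1 = 256
center_y_1 = 136
radius_1 = 28
px0_2 = 124
py0_2 = 100
px1_2 = 184
py1_2 = 208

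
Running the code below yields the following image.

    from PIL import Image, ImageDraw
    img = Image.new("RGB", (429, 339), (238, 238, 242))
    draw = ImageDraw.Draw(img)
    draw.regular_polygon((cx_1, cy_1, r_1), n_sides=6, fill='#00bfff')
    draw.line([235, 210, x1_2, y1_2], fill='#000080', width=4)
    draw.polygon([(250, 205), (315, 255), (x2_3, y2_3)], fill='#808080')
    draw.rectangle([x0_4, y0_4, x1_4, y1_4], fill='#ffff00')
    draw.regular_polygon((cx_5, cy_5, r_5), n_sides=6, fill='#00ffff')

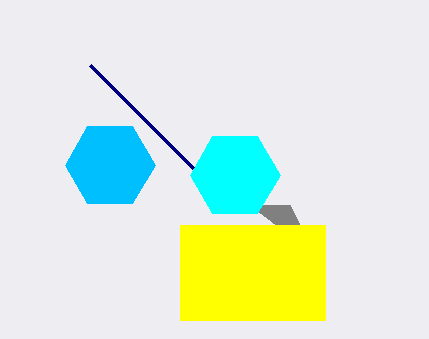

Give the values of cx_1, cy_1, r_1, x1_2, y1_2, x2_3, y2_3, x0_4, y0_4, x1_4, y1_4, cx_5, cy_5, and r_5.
cx_1 = 110; cy_1 = 165; r_1 = 45; x1_2 = 90; y1_2 = 65; x2_3 = 290; y2_3 = 205; x0_4 = 180; y0_4 = 225; x1_4 = 325; y1_4 = 320; cx_5 = 235; cy_5 = 175; r_5 = 45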